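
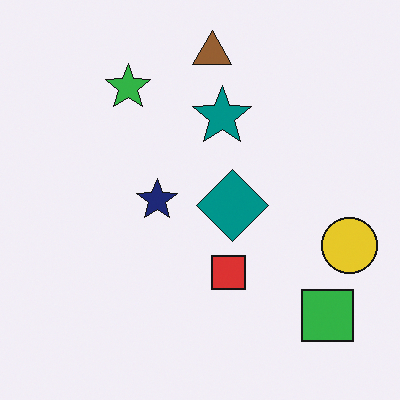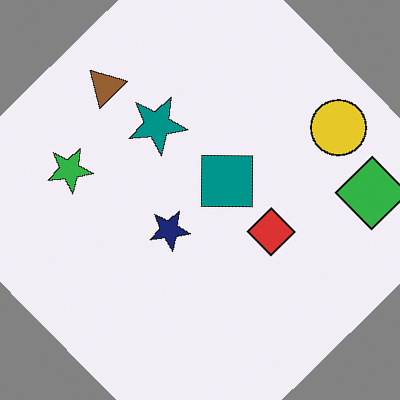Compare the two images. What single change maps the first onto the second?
It was rotated counter-clockwise by a large amount — several tens of degrees.

Every shape is tilted by the same angle and the image corners show triangular fill wedges — a whole-image rotation by a non-right angle.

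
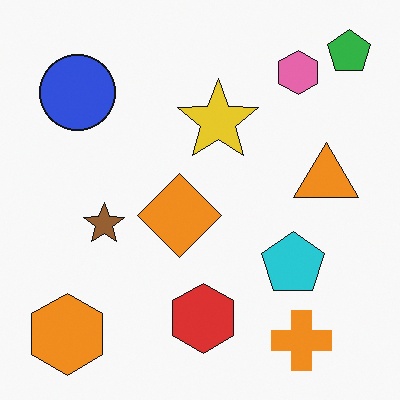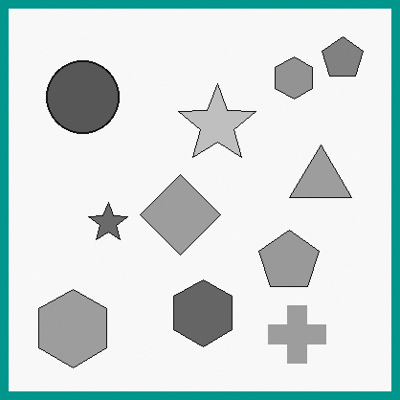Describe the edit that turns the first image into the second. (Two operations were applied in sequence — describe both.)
The image was converted to grayscale, then framed with a teal border.

All color is removed — every shape is now a shade of grey. A solid teal frame runs around the edge of the second image, with the content slightly shrunk inside it.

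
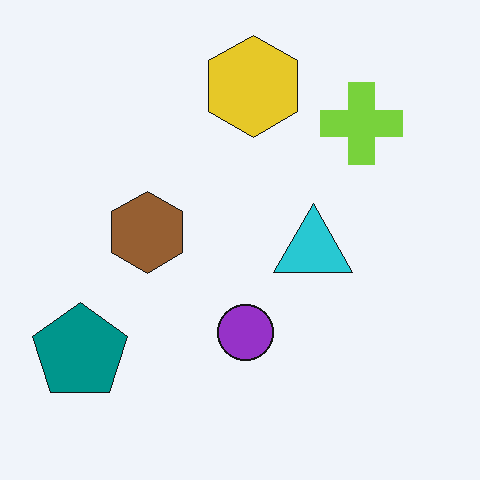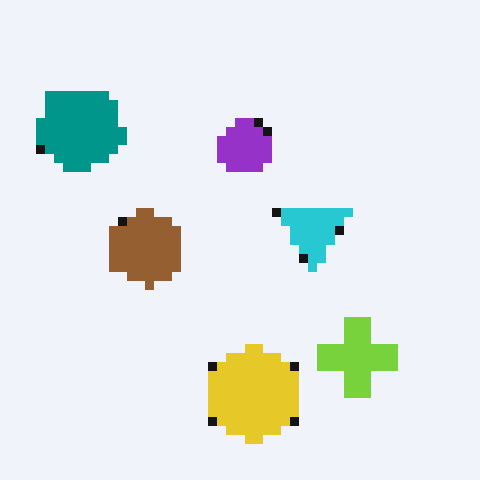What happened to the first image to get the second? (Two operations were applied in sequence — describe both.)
This is the original image flipped vertically (top ↔ bottom), then heavily pixelated into large blocks.

The yellow hexagon is in the top of the first image and the bottom of the second — shapes on opposite sides of the horizontal midline have swapped in a mirror flip. Shapes are reduced to large square blocks; fine edges and outlines are lost — a downscale-then-upscale (mosaic) effect.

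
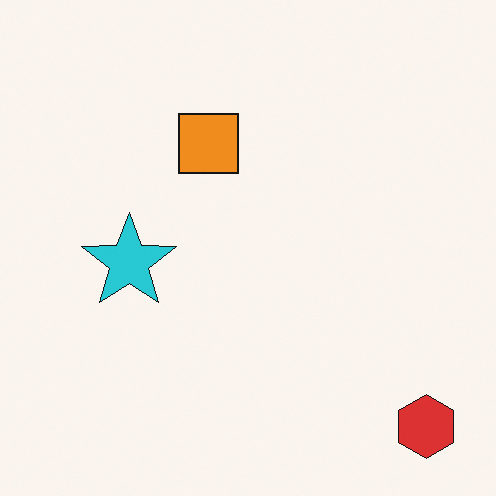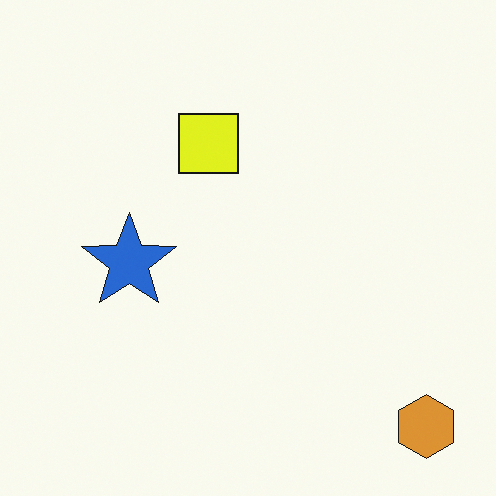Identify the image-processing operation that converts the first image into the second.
The image was hue-shifted by a small amount.

Every shape's color has rotated by the same amount around the hue wheel — a uniform hue shift.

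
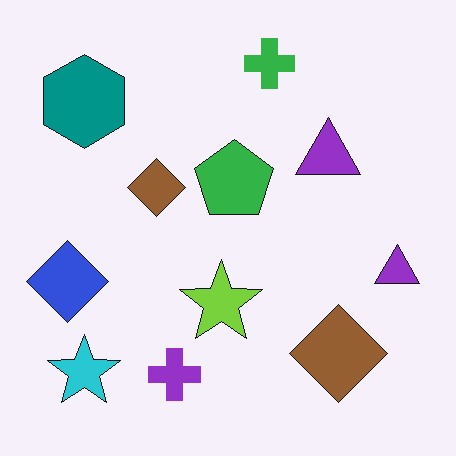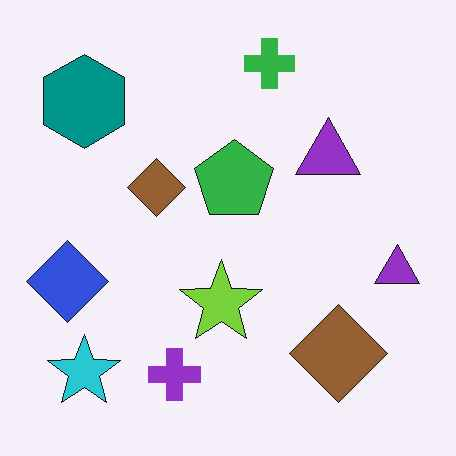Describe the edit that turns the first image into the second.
This is the original image JPEG-compressed with visible artifacts.

Blocky 8×8 compression artifacts appear around shape edges and the flat background shows ringing — characteristic JPEG degradation.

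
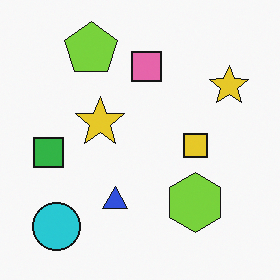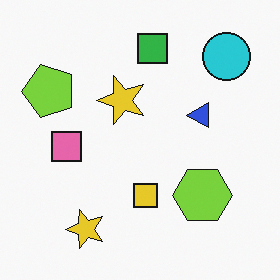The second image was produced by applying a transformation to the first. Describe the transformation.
The image was transposed (reflected across the top-left ↔ bottom-right diagonal).

Shapes have swapped their row and column positions — what was in the top-right is now in the bottom-left — a diagonal reflection.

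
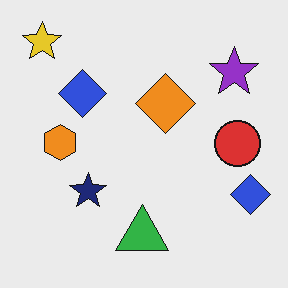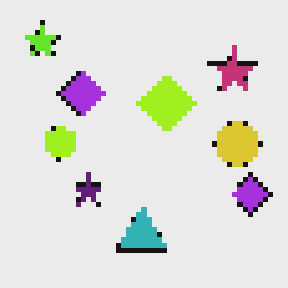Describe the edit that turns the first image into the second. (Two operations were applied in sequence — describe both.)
It was hue-shifted slightly, then lightly pixelated (a mild mosaic effect).

Every shape's color has rotated by the same amount around the hue wheel — a uniform hue shift. Shapes are reduced to large square blocks; fine edges and outlines are lost — a downscale-then-upscale (mosaic) effect.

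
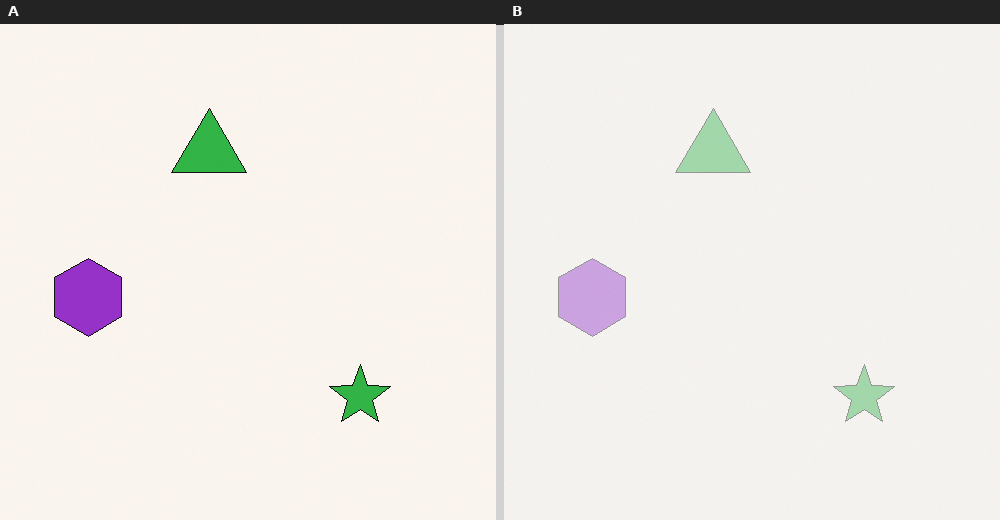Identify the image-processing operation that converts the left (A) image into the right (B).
The image was given much lower contrast.

Tones are pushed toward mid-grey across the whole image — a global contrast change.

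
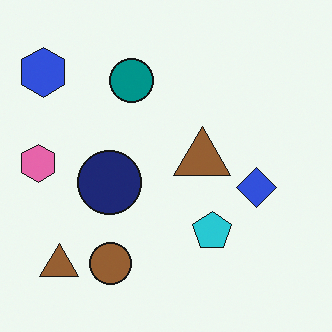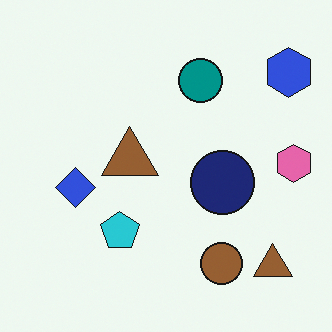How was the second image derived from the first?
Flipped horizontally (left ↔ right).

The pink hexagon is in the left of the first image and the right of the second — shapes on opposite sides of the vertical midline have swapped in a mirror flip.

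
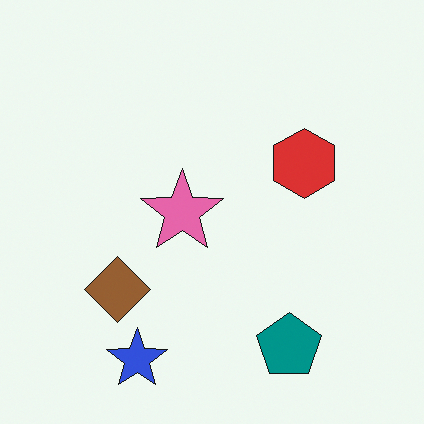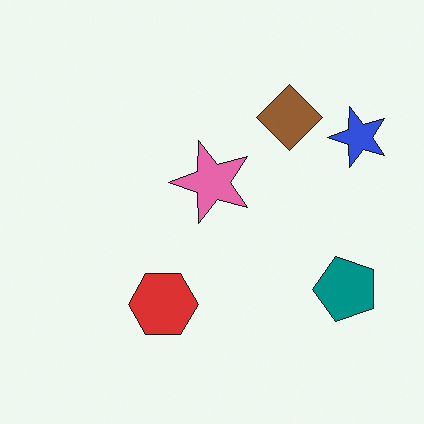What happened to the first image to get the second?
The image was transposed (reflected across the top-left ↔ bottom-right diagonal).

Shapes have swapped their row and column positions — what was in the top-right is now in the bottom-left — a diagonal reflection.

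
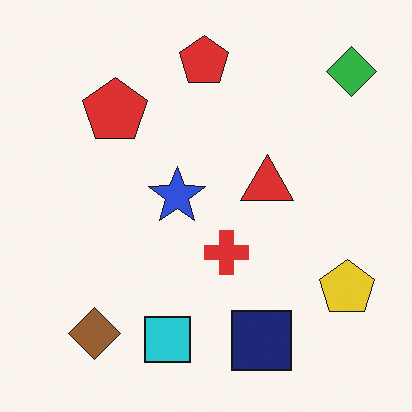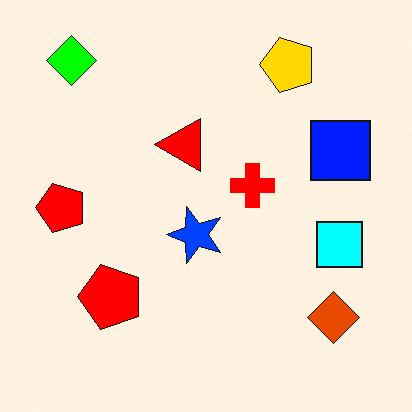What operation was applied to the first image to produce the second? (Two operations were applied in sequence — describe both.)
It was rotated 90° counter-clockwise, then made much more vivid (saturation change).

The green diamond sits in the top-right of the first image and the top-left of the second — consistent with a whole-image 90° counter-clockwise rotation. All colors are more vivid — a global saturation change.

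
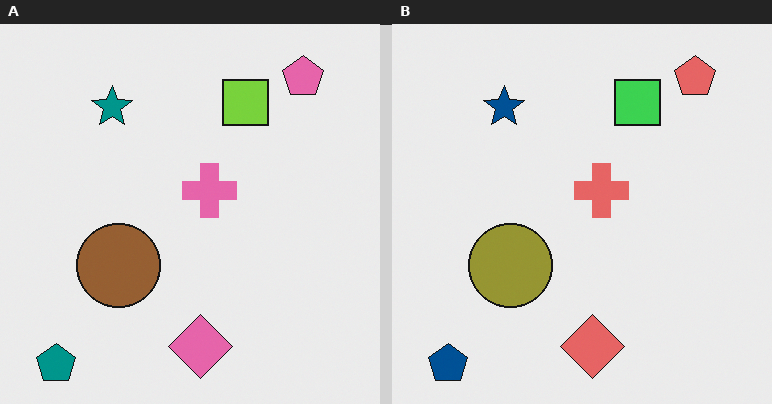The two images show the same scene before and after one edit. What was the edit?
This is the original image hue-shifted by a small amount.

Every shape's color has rotated by the same amount around the hue wheel — a uniform hue shift.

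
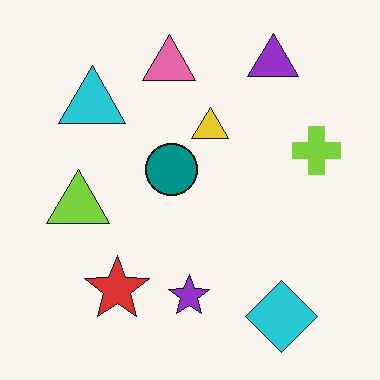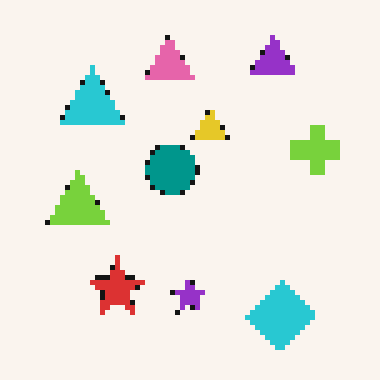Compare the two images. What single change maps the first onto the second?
The second image is the first mildly pixelated.

Shapes are reduced to large square blocks; fine edges and outlines are lost — a downscale-then-upscale (mosaic) effect.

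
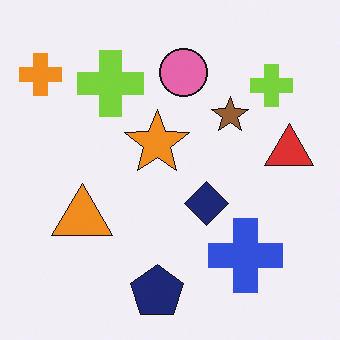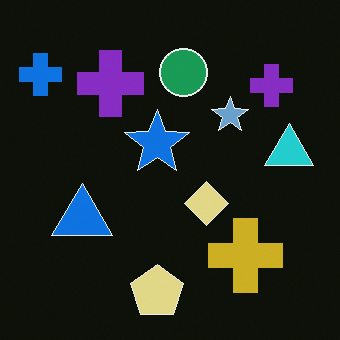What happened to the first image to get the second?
The second image is the first color-inverted (negative).

The light background has become dark and every shape's color is its complement — a photographic negative.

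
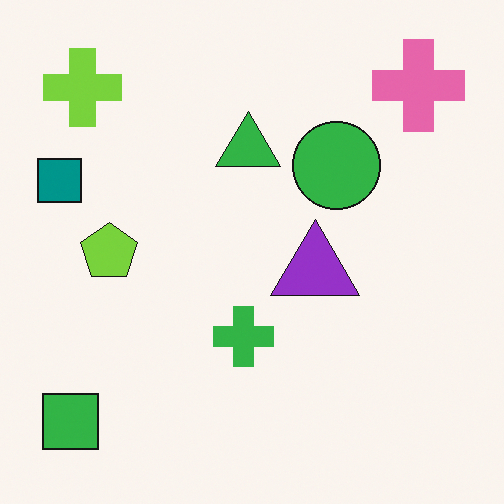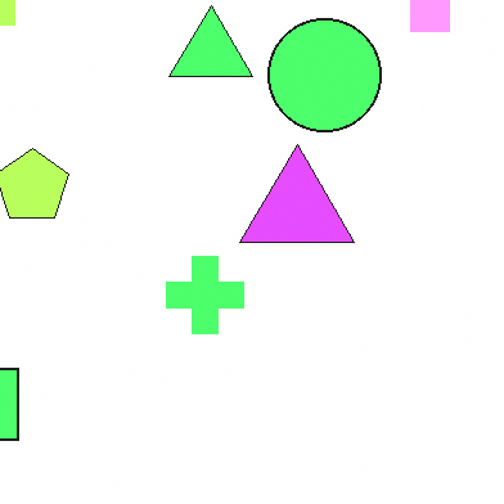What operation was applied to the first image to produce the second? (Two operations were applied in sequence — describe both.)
The image was brightened a lot, then cropped to a modestly smaller region and rescaled.

Every pixel — background and shapes alike — is uniformly brightened. The visible shapes are larger and the field of view is narrower; shapes near the original edges may be partly or wholly outside the frame — a crop-and-rescale.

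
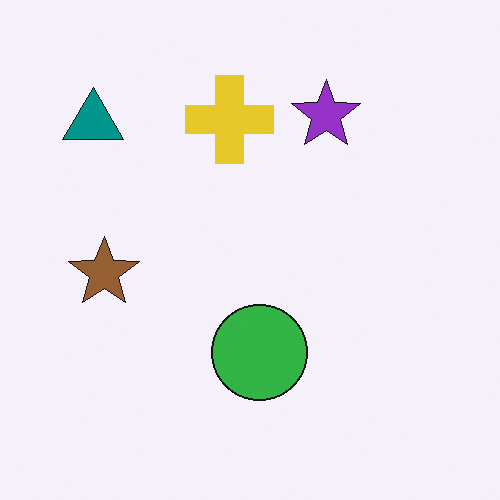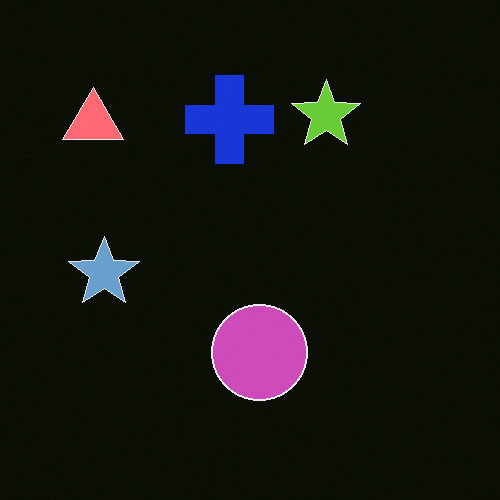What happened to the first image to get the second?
Color-inverted (negative).

The light background has become dark and every shape's color is its complement — a photographic negative.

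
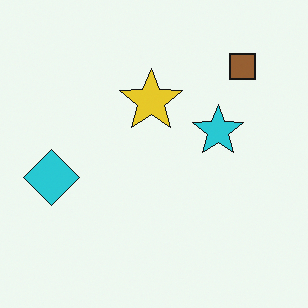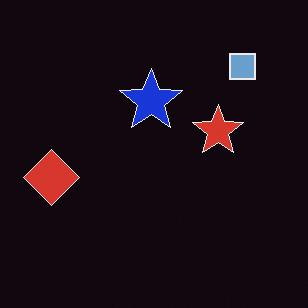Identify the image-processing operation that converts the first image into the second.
This is the original image color-inverted (negative).

The light background has become dark and every shape's color is its complement — a photographic negative.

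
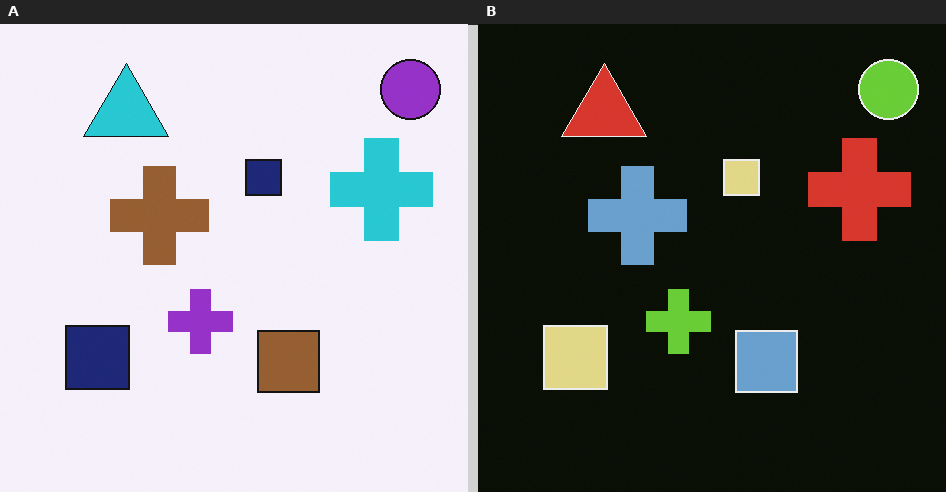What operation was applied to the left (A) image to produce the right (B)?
The image was color-inverted (negative).

The light background has become dark and every shape's color is its complement — a photographic negative.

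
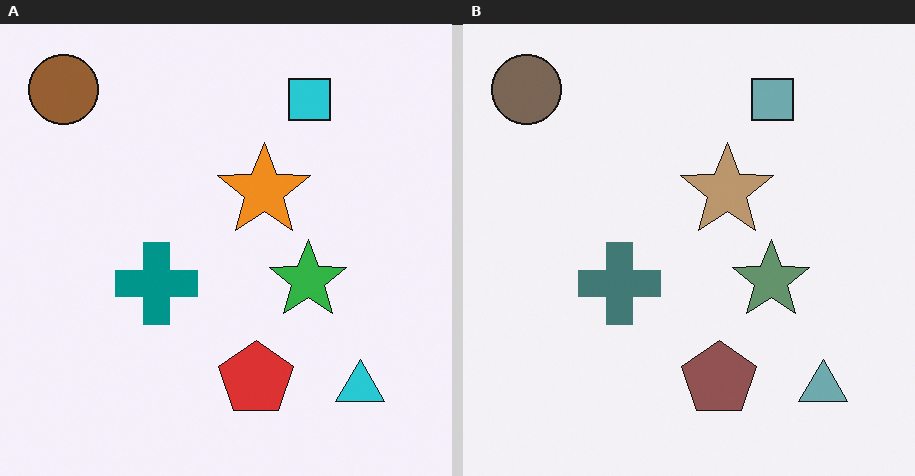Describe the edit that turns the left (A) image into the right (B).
The image was made much more muted (saturation change).

All colors are more muted and greyish — a global saturation change.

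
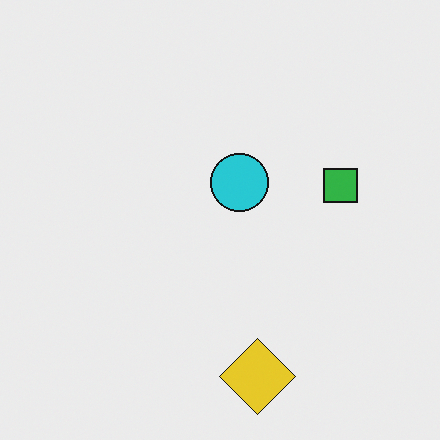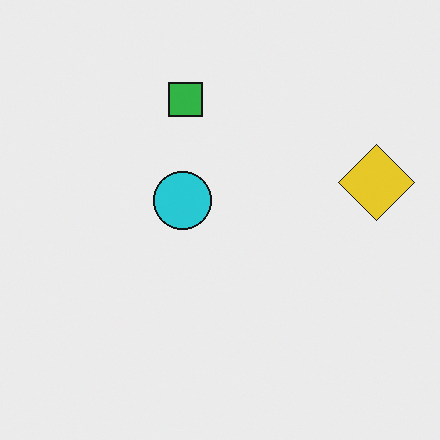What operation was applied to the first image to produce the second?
It was rotated 90° counter-clockwise.

The yellow diamond sits in the bottom of the first image and the right of the second — consistent with a whole-image 90° counter-clockwise rotation.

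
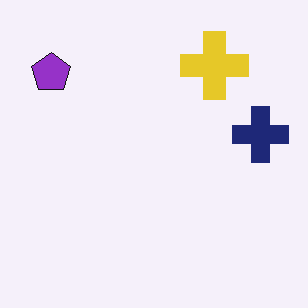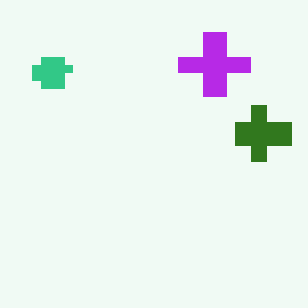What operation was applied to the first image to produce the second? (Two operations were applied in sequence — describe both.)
It was moderately pixelated, then hue-shifted through roughly half the color wheel.

Shapes are reduced to large square blocks; fine edges and outlines are lost — a downscale-then-upscale (mosaic) effect. Every shape's color has rotated by the same amount around the hue wheel — a uniform hue shift.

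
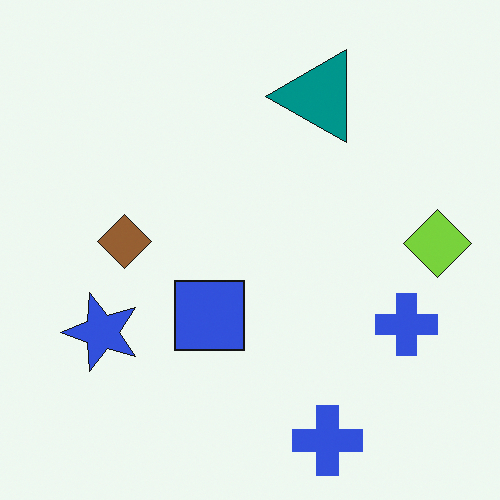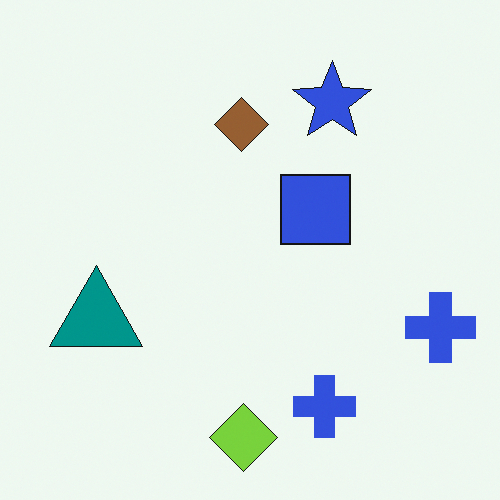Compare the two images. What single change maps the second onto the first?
It was transposed (reflected across the top-left ↔ bottom-right diagonal).

Shapes have swapped their row and column positions — what was in the top-right is now in the bottom-left — a diagonal reflection.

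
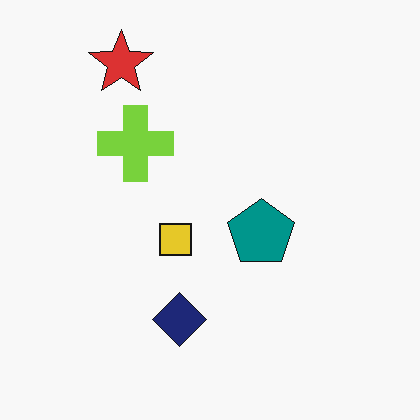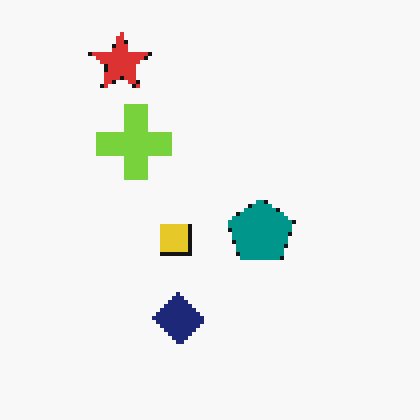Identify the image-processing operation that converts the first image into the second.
The second image is the first mildly pixelated.

Shapes are reduced to large square blocks; fine edges and outlines are lost — a downscale-then-upscale (mosaic) effect.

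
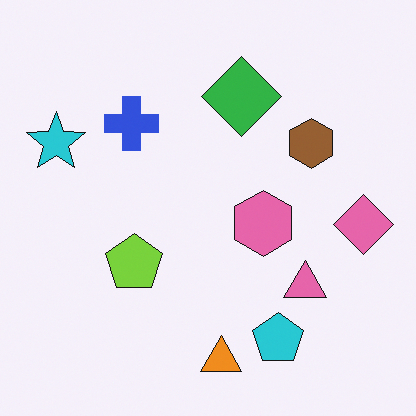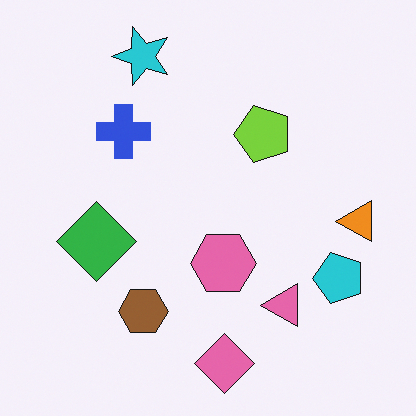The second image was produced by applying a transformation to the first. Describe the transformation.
The image was transposed (reflected across the top-left ↔ bottom-right diagonal).

Shapes have swapped their row and column positions — what was in the top-right is now in the bottom-left — a diagonal reflection.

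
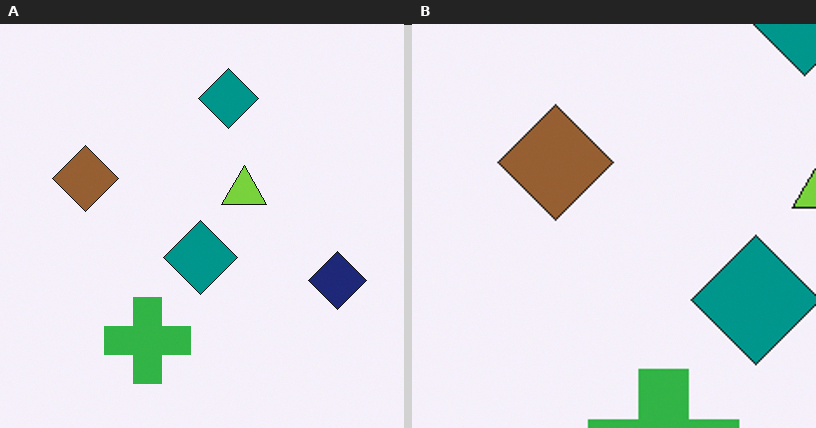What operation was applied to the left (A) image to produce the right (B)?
It was cropped to a noticeably smaller region and rescaled.

The visible shapes are larger and the field of view is narrower; shapes near the original edges may be partly or wholly outside the frame — a crop-and-rescale.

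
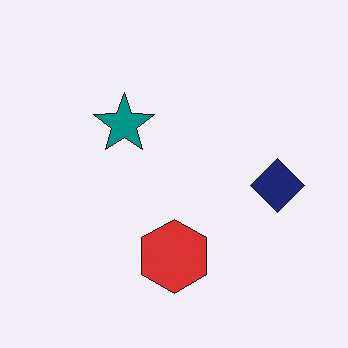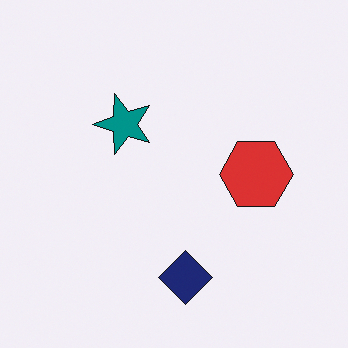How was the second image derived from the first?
The transformation is: transposed (reflected across the top-left ↔ bottom-right diagonal).

Shapes have swapped their row and column positions — what was in the top-right is now in the bottom-left — a diagonal reflection.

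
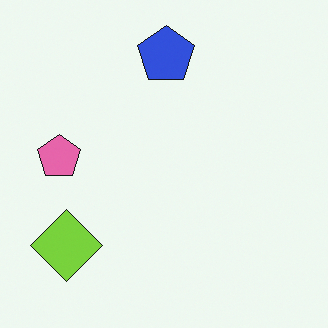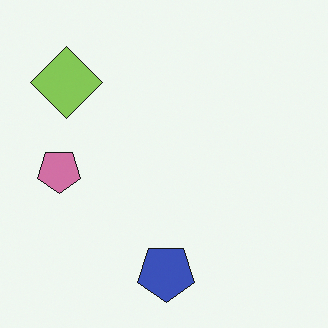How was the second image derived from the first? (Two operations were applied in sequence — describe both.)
The transformation is: flipped vertically (top ↔ bottom), then slightly desaturated.

The blue pentagon is in the top of the first image and the bottom of the second — shapes on opposite sides of the horizontal midline have swapped in a mirror flip. All colors are more muted and greyish — a global saturation change.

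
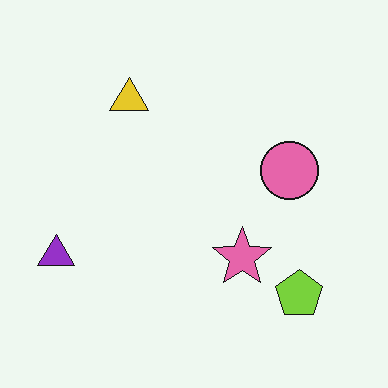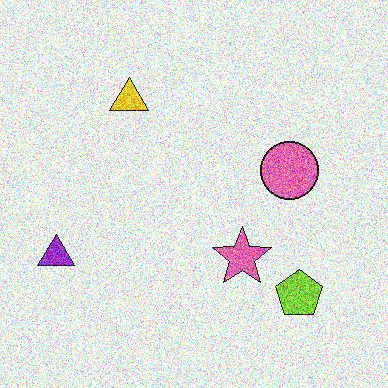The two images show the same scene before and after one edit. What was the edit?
The image was degraded with a thick layer of grain.

Random speckle covers the whole image, including the flat background.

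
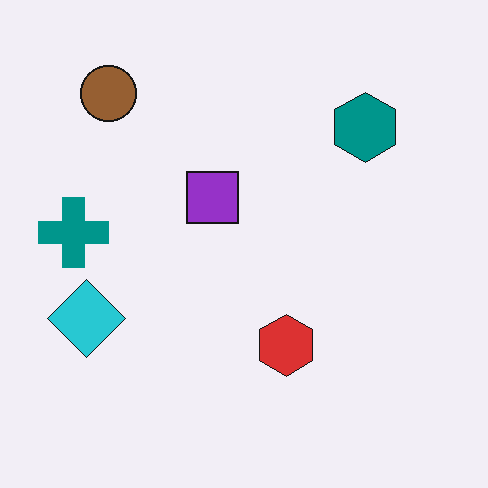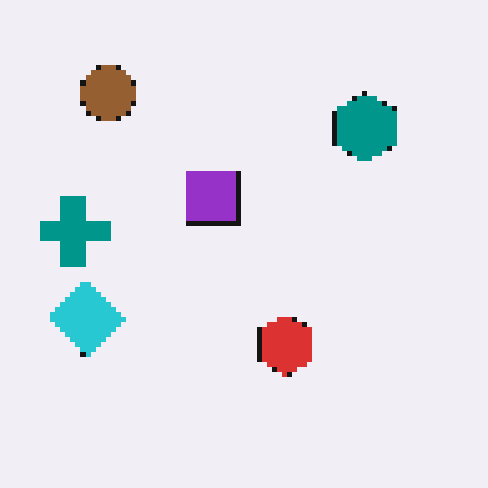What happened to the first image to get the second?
It was lightly pixelated (a mild mosaic effect).

Shapes are reduced to large square blocks; fine edges and outlines are lost — a downscale-then-upscale (mosaic) effect.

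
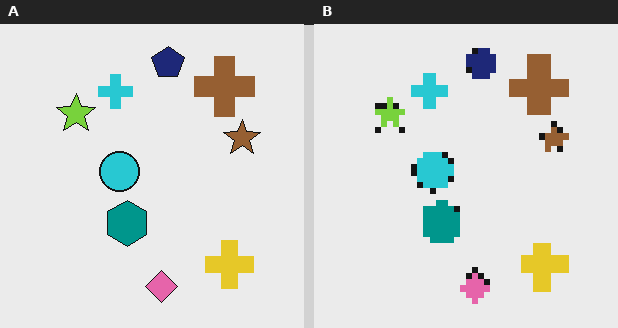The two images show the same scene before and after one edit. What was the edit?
This is the original image pixelated into visible square blocks.

Shapes are reduced to large square blocks; fine edges and outlines are lost — a downscale-then-upscale (mosaic) effect.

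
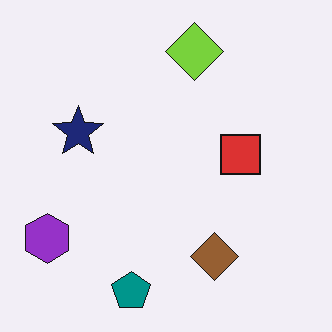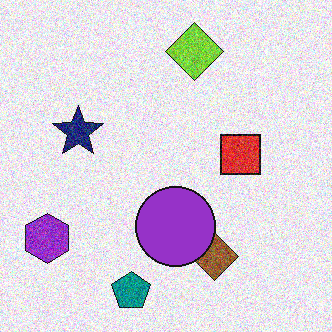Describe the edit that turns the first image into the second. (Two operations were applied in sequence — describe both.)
The transformation is: degraded with a thick layer of grain, then overlaid with an additional purple circle.

Random speckle covers the whole image, including the flat background. A purple circle appears in the second image that is absent from the first.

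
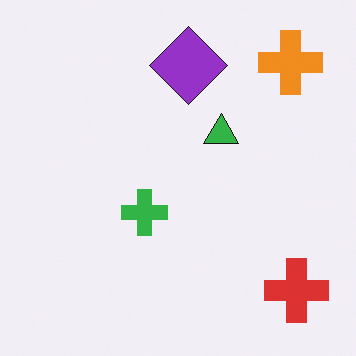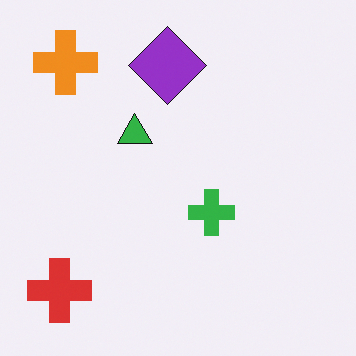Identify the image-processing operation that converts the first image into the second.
The transformation is: flipped horizontally (left ↔ right).

The red cross is in the bottom-right of the first image and the bottom-left of the second — shapes on opposite sides of the vertical midline have swapped in a mirror flip.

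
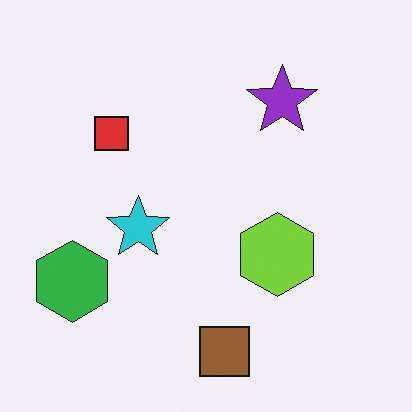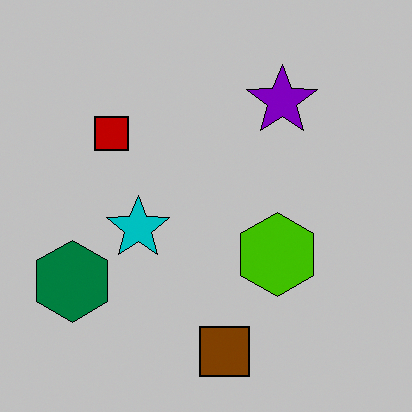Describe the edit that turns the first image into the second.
The image was aggressively posterized.

Each flat color has snapped to a coarser quantized level — most visibly, the near-white background has dropped to a flat grey.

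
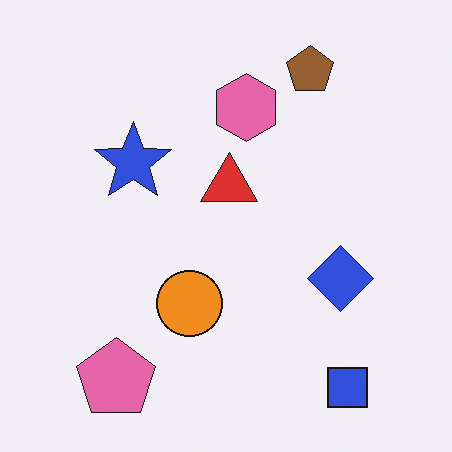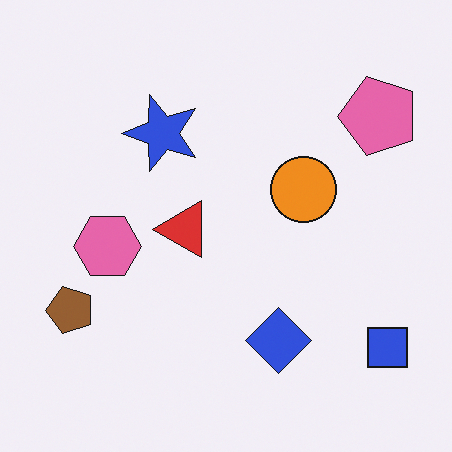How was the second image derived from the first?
The image was transposed (reflected across the top-left ↔ bottom-right diagonal).

Shapes have swapped their row and column positions — what was in the top-right is now in the bottom-left — a diagonal reflection.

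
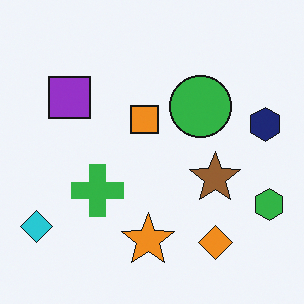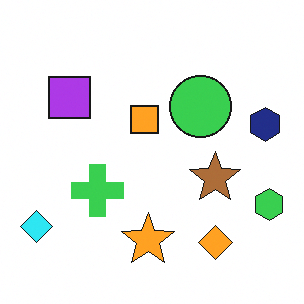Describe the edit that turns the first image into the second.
Slightly brightened.

Every pixel — background and shapes alike — is uniformly brightened.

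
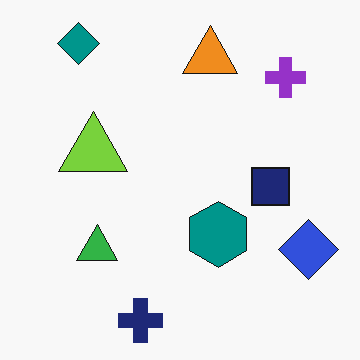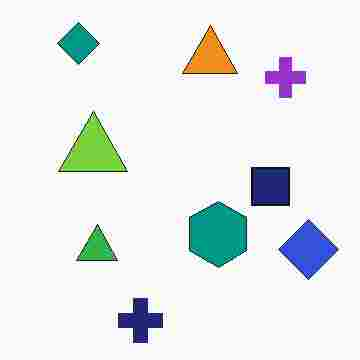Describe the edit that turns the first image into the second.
The second image is the first degraded with heavy JPEG compression.

Blocky 8×8 compression artifacts appear around shape edges and the flat background shows ringing — characteristic JPEG degradation.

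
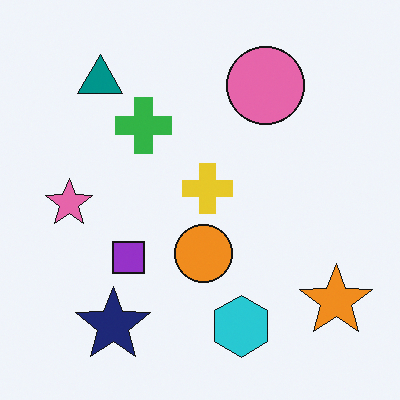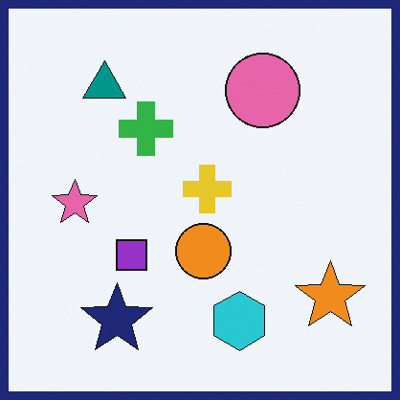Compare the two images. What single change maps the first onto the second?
The transformation is: framed with a navy border.

A solid navy frame runs around the edge of the second image, with the content slightly shrunk inside it.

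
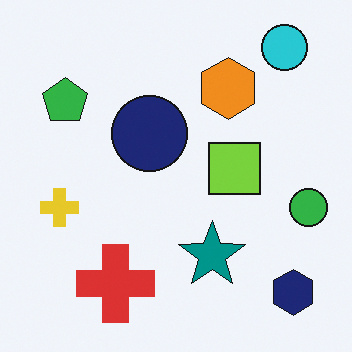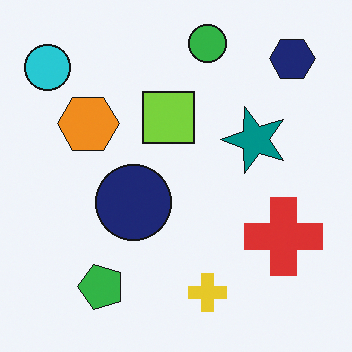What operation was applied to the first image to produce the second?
It was rotated 90° counter-clockwise.

The cyan circle sits in the top-right of the first image and the top-left of the second — consistent with a whole-image 90° counter-clockwise rotation.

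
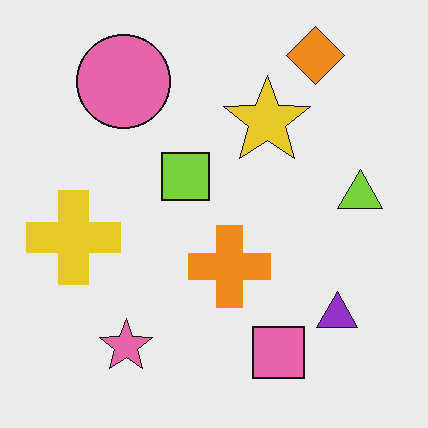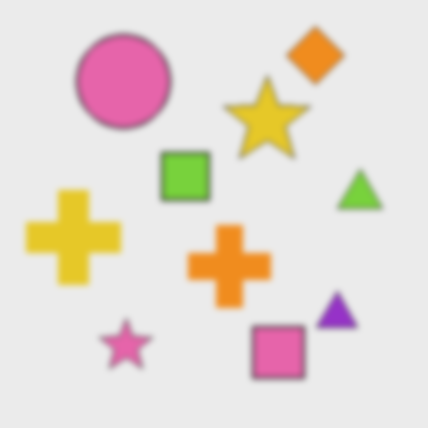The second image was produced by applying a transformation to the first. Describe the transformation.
It was moderately blurred.

Shape edges and outlines are uniformly softened across the whole image.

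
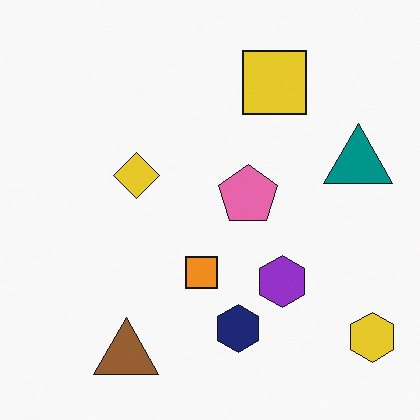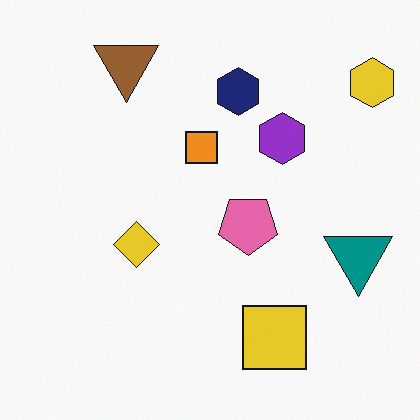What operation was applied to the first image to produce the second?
The transformation is: flipped vertically (top ↔ bottom).

The brown triangle is in the bottom-left of the first image and the top-left of the second — shapes on opposite sides of the horizontal midline have swapped in a mirror flip.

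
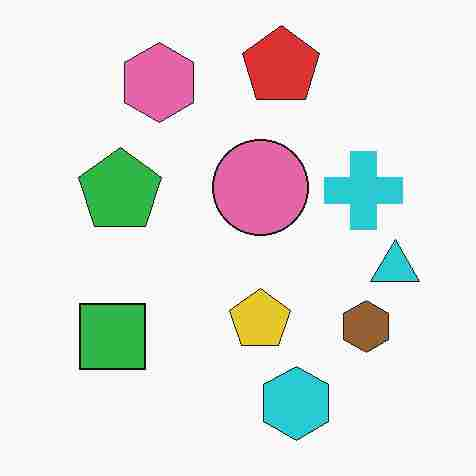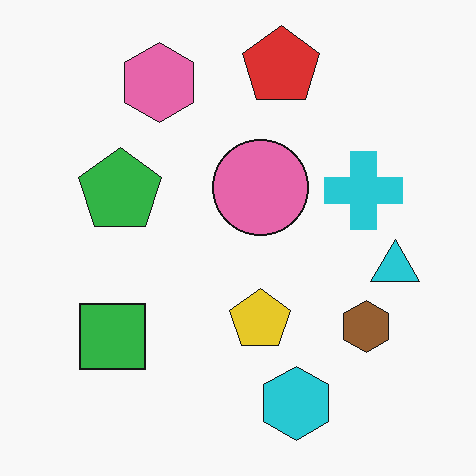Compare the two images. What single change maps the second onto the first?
The first image is the second heavily JPEG-compressed with obvious blocking artifacts.

Blocky 8×8 compression artifacts appear around shape edges and the flat background shows ringing — characteristic JPEG degradation.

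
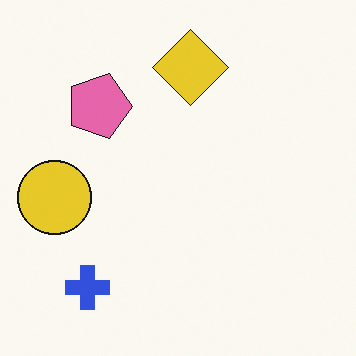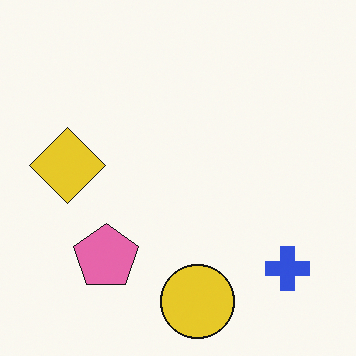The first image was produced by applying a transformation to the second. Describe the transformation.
It was rotated 90° clockwise.

The blue cross sits in the bottom-right of the second image and the bottom-left of the first — consistent with a whole-image 90° clockwise rotation.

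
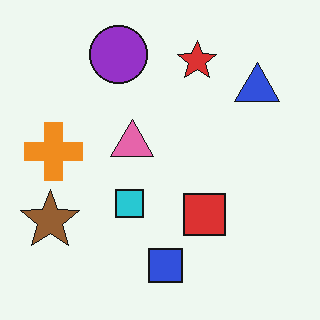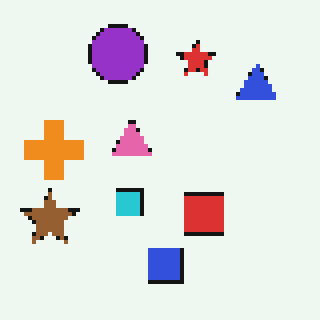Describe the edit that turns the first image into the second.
The second image is the first lightly pixelated (a mild mosaic effect).

Shapes are reduced to large square blocks; fine edges and outlines are lost — a downscale-then-upscale (mosaic) effect.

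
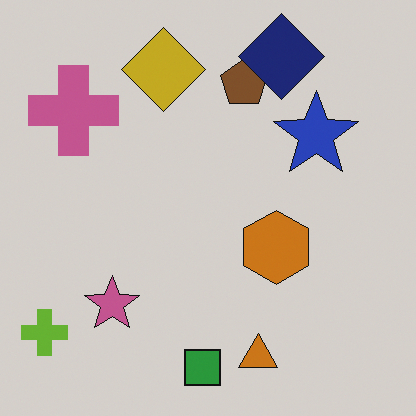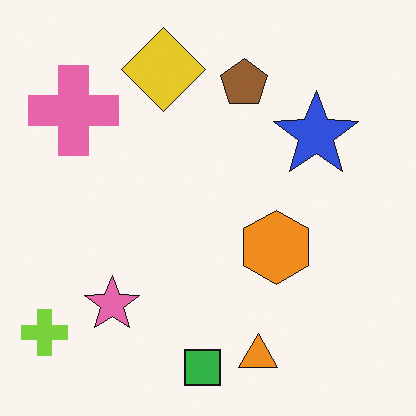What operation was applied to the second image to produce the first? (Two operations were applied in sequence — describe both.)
Slightly darkened, then overlaid with an additional navy diamond.

Every pixel — background and shapes alike — is uniformly darkened. A navy diamond appears in the first image that is absent from the second.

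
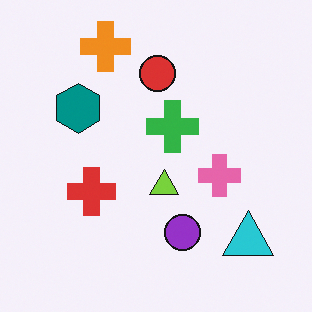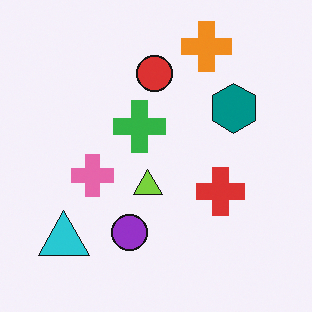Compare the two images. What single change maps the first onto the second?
The image was flipped horizontally (left ↔ right).

The cyan triangle is in the bottom-right of the first image and the bottom-left of the second — shapes on opposite sides of the vertical midline have swapped in a mirror flip.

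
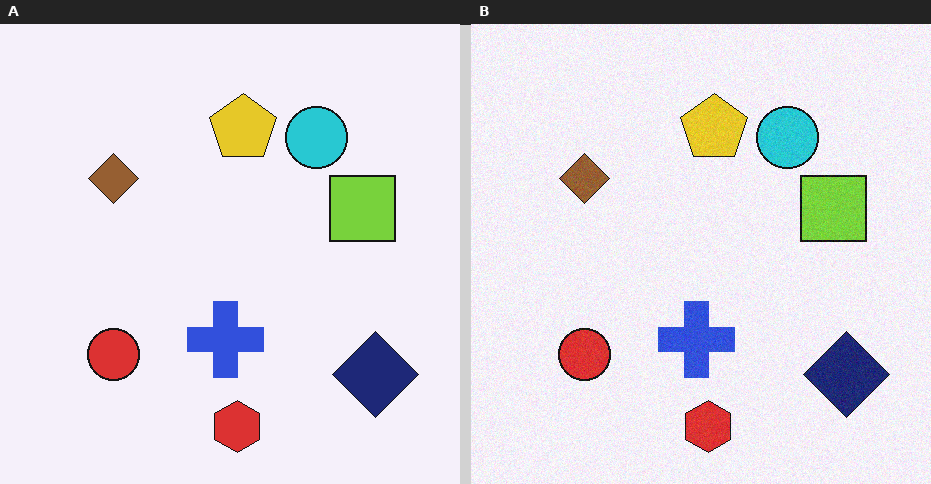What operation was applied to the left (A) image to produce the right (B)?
The right (B) image is the left (A) degraded with light additive noise.

Random speckle covers the whole image, including the flat background.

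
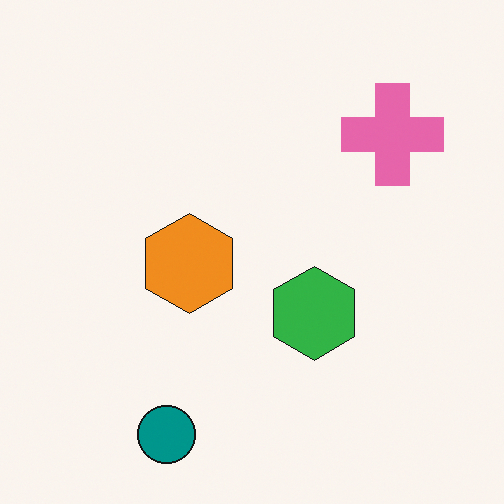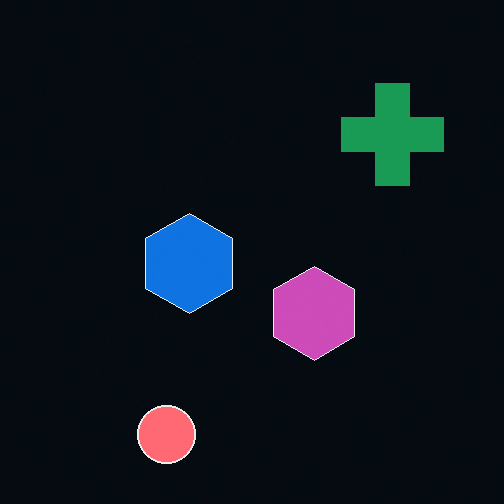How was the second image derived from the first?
The second image is the first color-inverted (negative).

The light background has become dark and every shape's color is its complement — a photographic negative.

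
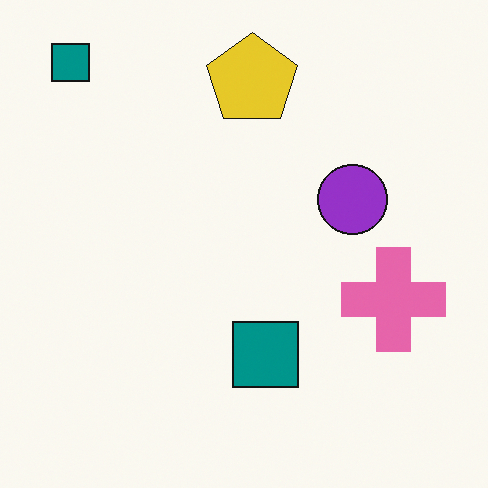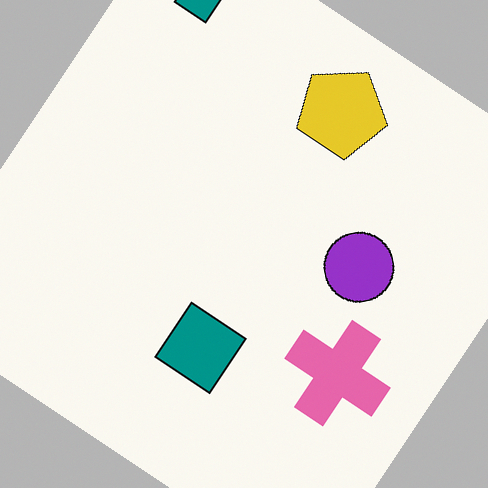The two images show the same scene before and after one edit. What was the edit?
This is the original image rotated clockwise by a large amount — several tens of degrees.

Every shape is tilted by the same angle and the image corners show triangular fill wedges — a whole-image rotation by a non-right angle.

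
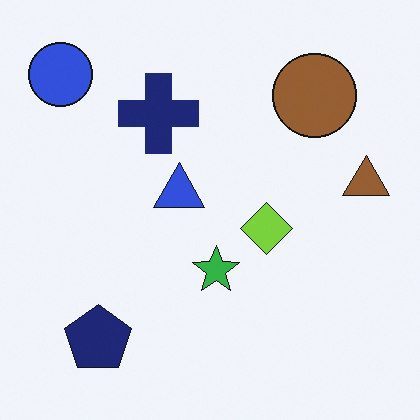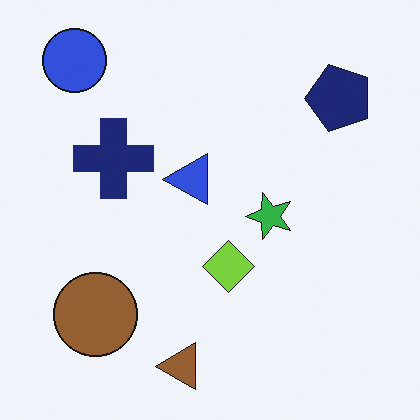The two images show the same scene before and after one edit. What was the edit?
The image was transposed (reflected across the top-left ↔ bottom-right diagonal).

Shapes have swapped their row and column positions — what was in the top-right is now in the bottom-left — a diagonal reflection.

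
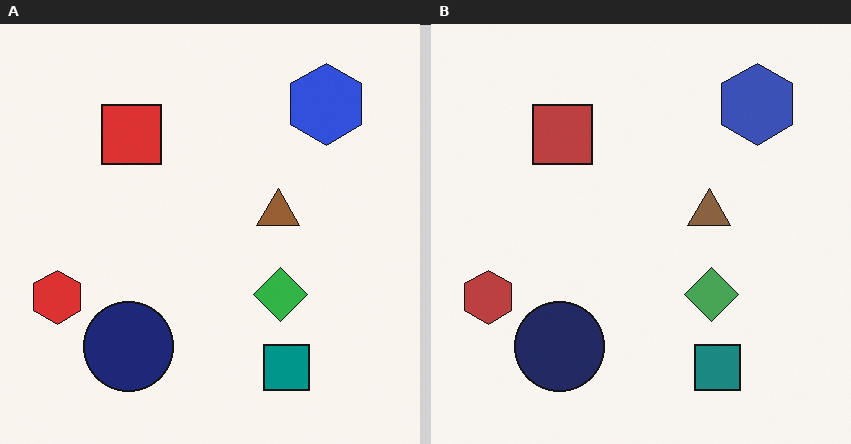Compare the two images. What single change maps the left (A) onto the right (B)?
Slightly desaturated.

All colors are more muted and greyish — a global saturation change.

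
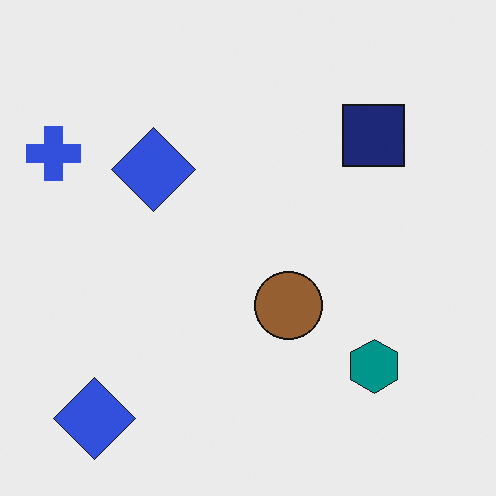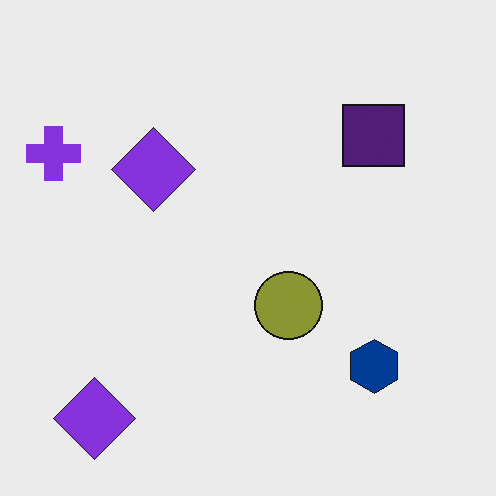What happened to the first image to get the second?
The transformation is: hue-shifted slightly.

Every shape's color has rotated by the same amount around the hue wheel — a uniform hue shift.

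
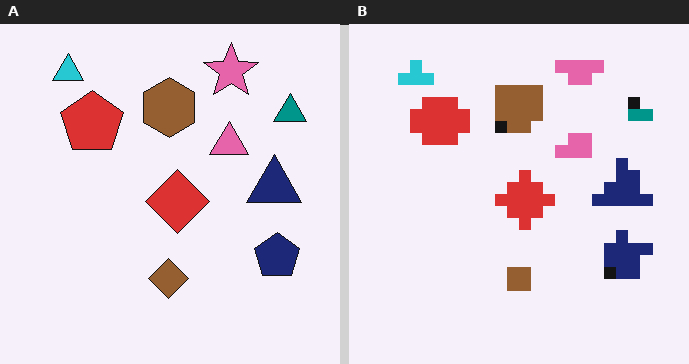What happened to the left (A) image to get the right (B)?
The image was coarsely pixelated.

Shapes are reduced to large square blocks; fine edges and outlines are lost — a downscale-then-upscale (mosaic) effect.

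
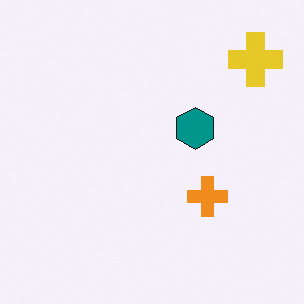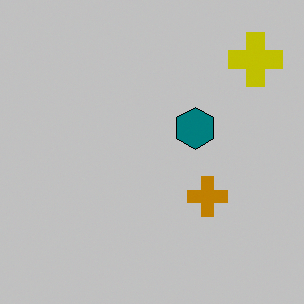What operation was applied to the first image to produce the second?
The image was heavily posterized to just a handful of flat colors.

Each flat color has snapped to a coarser quantized level — most visibly, the near-white background has dropped to a flat grey.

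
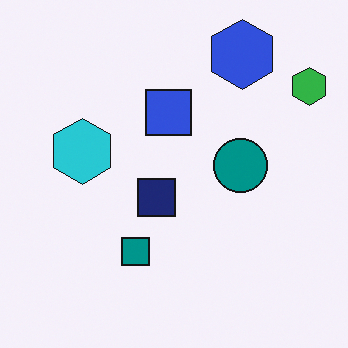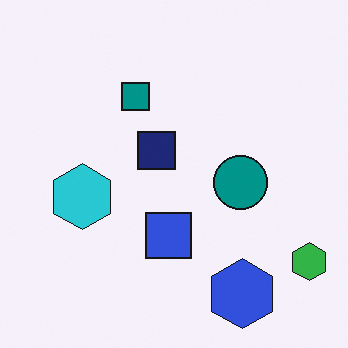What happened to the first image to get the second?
The second image is the first flipped vertically (top ↔ bottom).

The blue hexagon is in the top-right of the first image and the bottom-right of the second — shapes on opposite sides of the horizontal midline have swapped in a mirror flip.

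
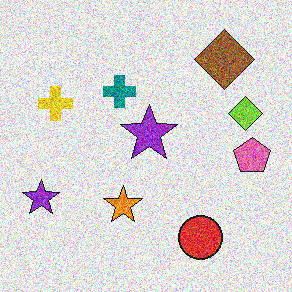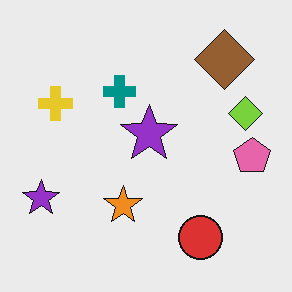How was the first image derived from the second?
It was degraded with strong gaussian noise.

Random speckle covers the whole image, including the flat background.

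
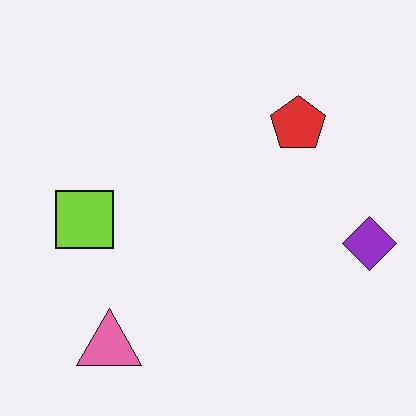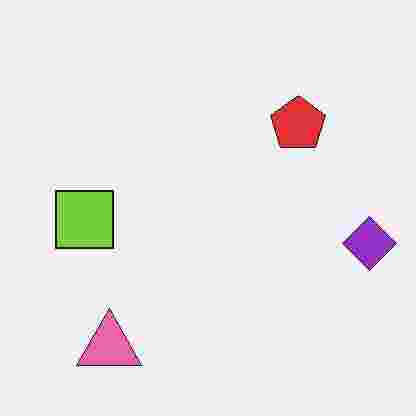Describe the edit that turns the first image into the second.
Degraded with heavy JPEG compression.

Blocky 8×8 compression artifacts appear around shape edges and the flat background shows ringing — characteristic JPEG degradation.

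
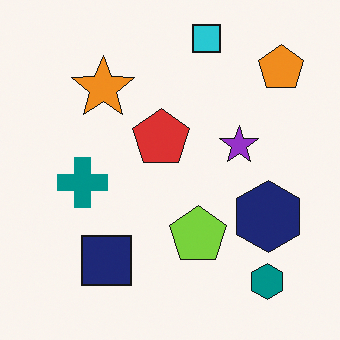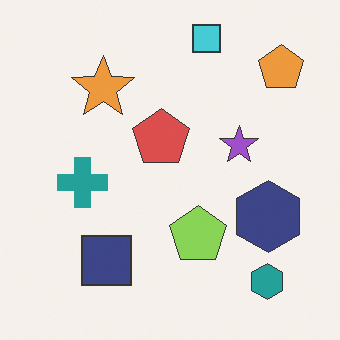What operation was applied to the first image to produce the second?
The second image is the first given slightly reduced contrast.

Tones are pushed toward mid-grey across the whole image — a global contrast change.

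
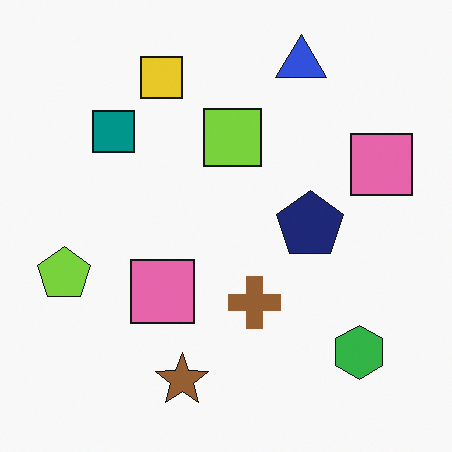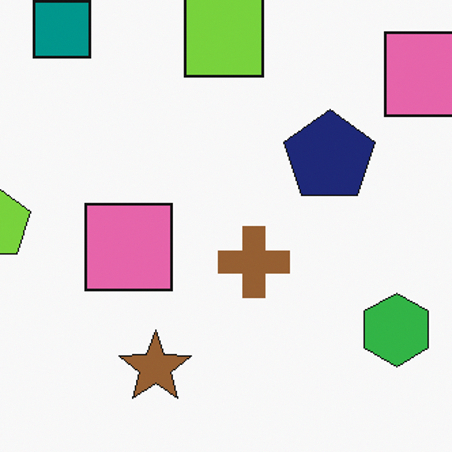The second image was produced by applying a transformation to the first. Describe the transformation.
This is the original image cropped slightly and scaled back up.

The visible shapes are larger and the field of view is narrower; shapes near the original edges may be partly or wholly outside the frame — a crop-and-rescale.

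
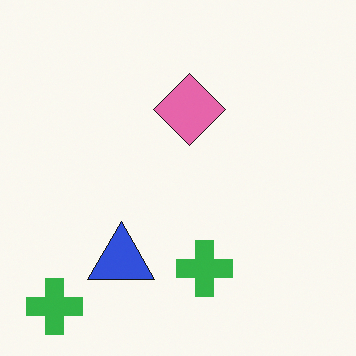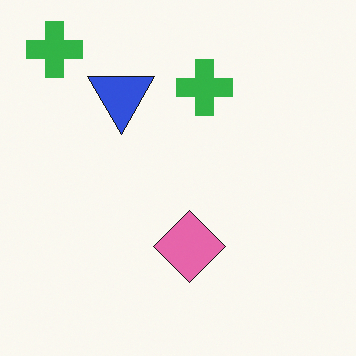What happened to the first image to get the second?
The image was flipped vertically (top ↔ bottom).

The blue triangle is in the bottom of the first image and the top of the second — shapes on opposite sides of the horizontal midline have swapped in a mirror flip.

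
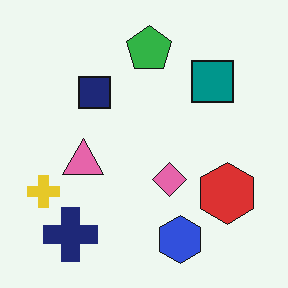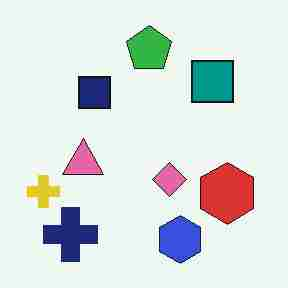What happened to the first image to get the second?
The second image is the first degraded with heavy JPEG compression.

Blocky 8×8 compression artifacts appear around shape edges and the flat background shows ringing — characteristic JPEG degradation.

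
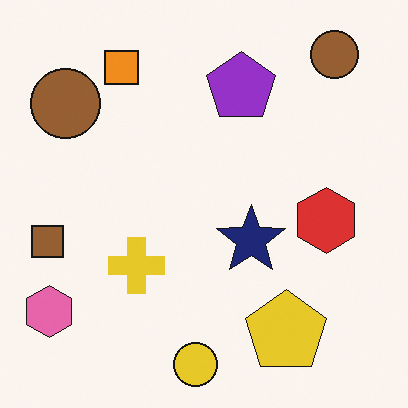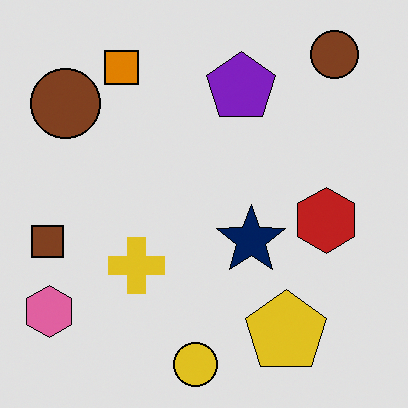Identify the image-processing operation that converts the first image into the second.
It was moderately posterized.

Each flat color has snapped to a coarser quantized level — most visibly, the near-white background has dropped to a flat grey.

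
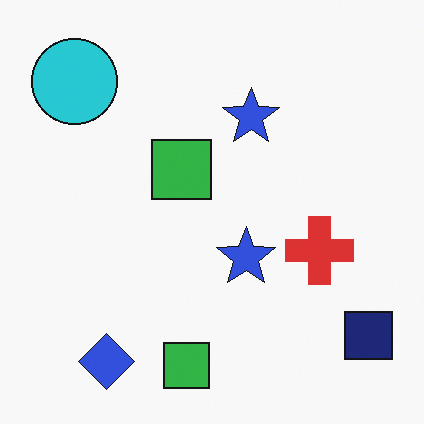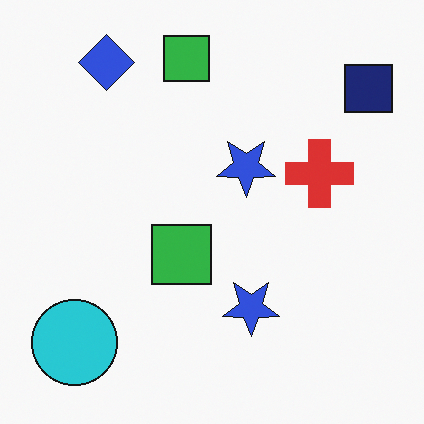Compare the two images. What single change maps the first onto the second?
Flipped vertically (top ↔ bottom).

The blue diamond is in the bottom-left of the first image and the top-left of the second — shapes on opposite sides of the horizontal midline have swapped in a mirror flip.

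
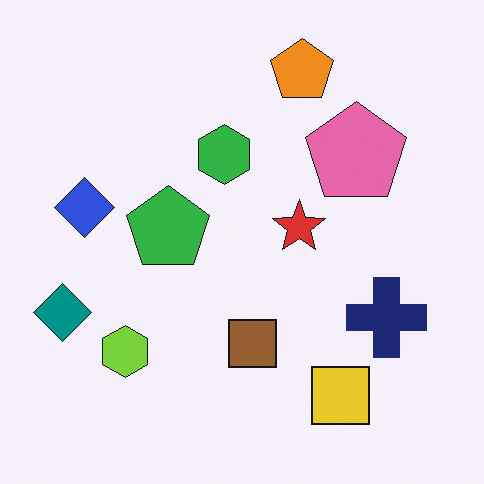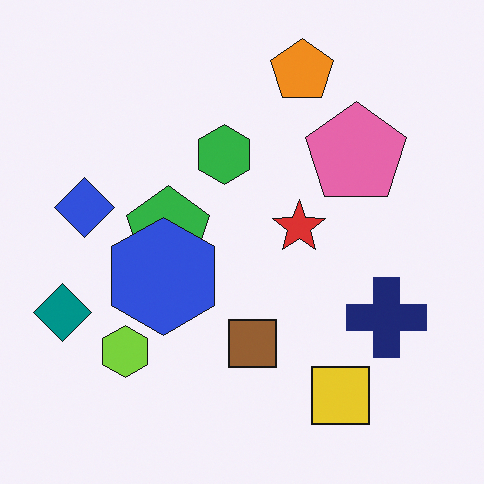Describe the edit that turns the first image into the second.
The second image is the first overlaid with an additional blue hexagon.

A blue hexagon appears in the second image that is absent from the first.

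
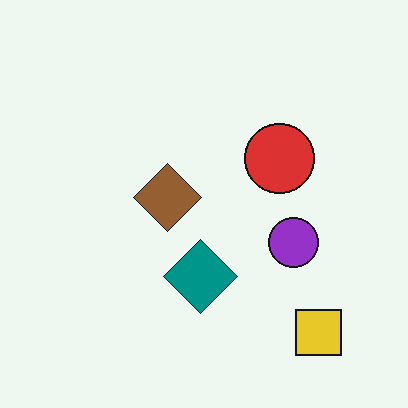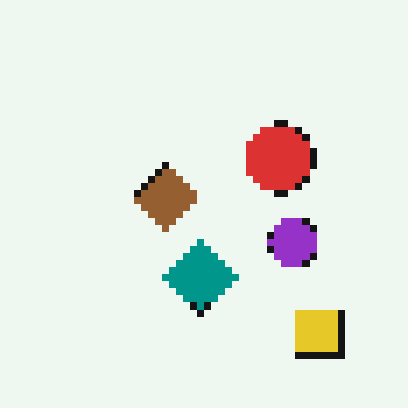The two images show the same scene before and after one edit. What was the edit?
This is the original image moderately pixelated.

Shapes are reduced to large square blocks; fine edges and outlines are lost — a downscale-then-upscale (mosaic) effect.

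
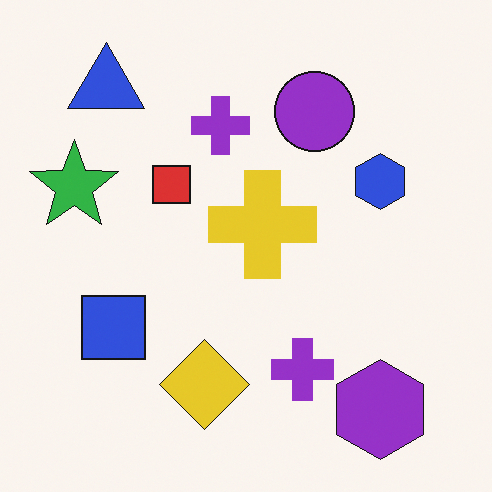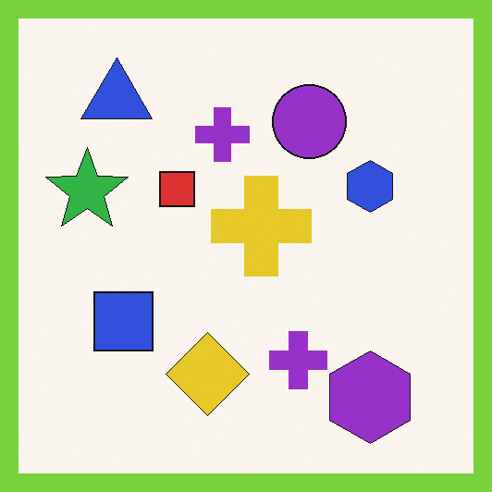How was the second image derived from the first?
This is the original image framed with a lime border.

A solid lime frame runs around the edge of the second image, with the content slightly shrunk inside it.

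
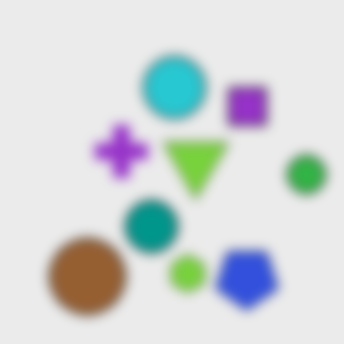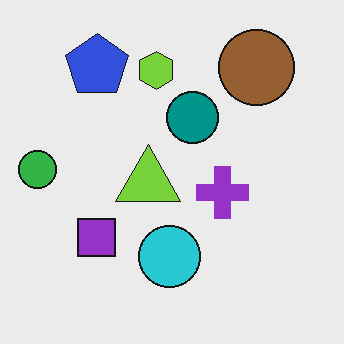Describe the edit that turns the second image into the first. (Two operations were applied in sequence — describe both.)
It was rotated 180°, then heavily blurred.

The green circle sits in the left of the second image and the right of the first — consistent with a whole-image 180° rotation. Shape edges and outlines are uniformly softened across the whole image.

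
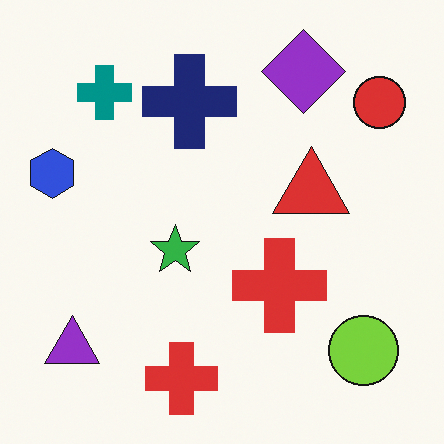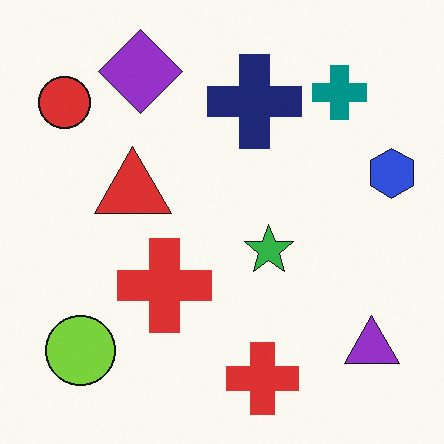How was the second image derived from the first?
Flipped horizontally (left ↔ right).

The blue hexagon is in the left of the first image and the right of the second — shapes on opposite sides of the vertical midline have swapped in a mirror flip.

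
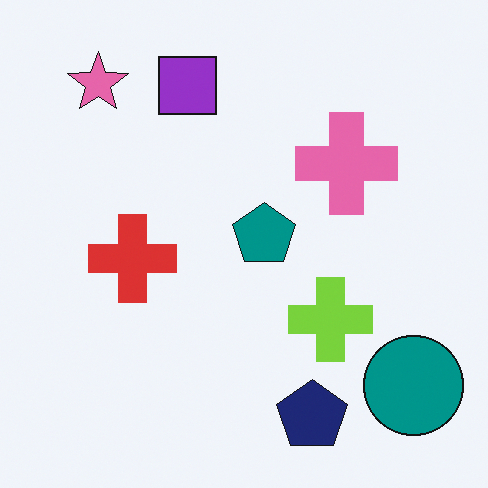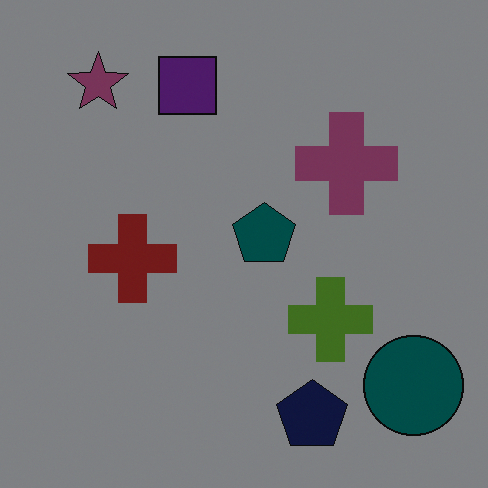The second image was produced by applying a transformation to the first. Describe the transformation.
The transformation is: darkened a lot.

Every pixel — background and shapes alike — is uniformly darkened.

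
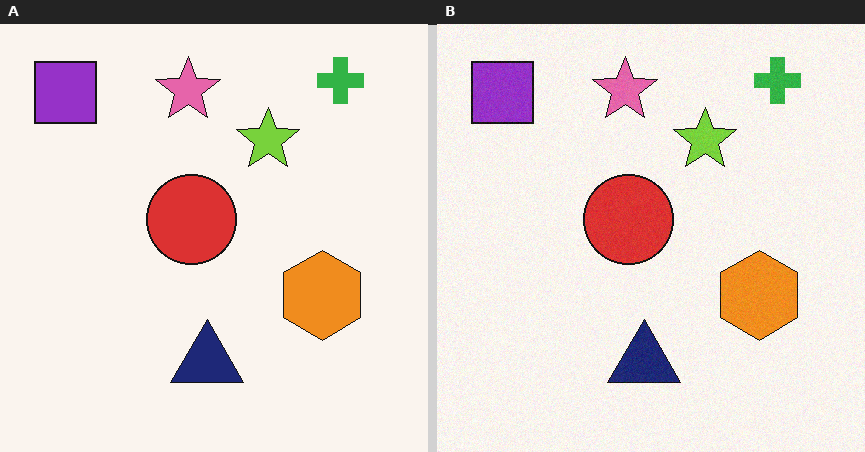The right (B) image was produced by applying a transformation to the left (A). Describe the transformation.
The right (B) image is the left (A) degraded with subtle gaussian noise.

Random speckle covers the whole image, including the flat background.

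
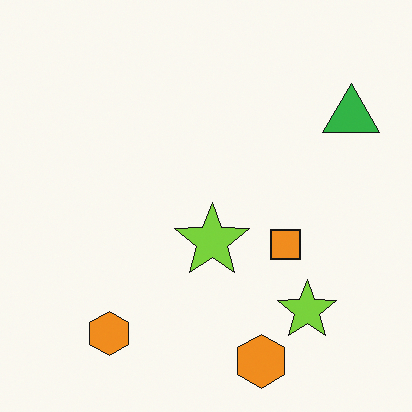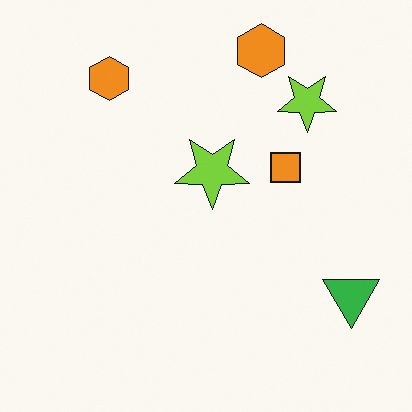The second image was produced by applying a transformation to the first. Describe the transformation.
Flipped vertically (top ↔ bottom).

The green triangle is in the top-right of the first image and the bottom-right of the second — shapes on opposite sides of the horizontal midline have swapped in a mirror flip.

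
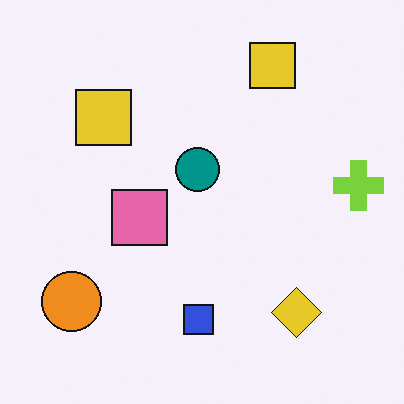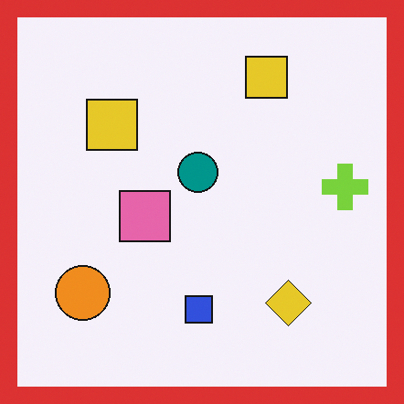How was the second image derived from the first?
It was framed with a red border.

A solid red frame runs around the edge of the second image, with the content slightly shrunk inside it.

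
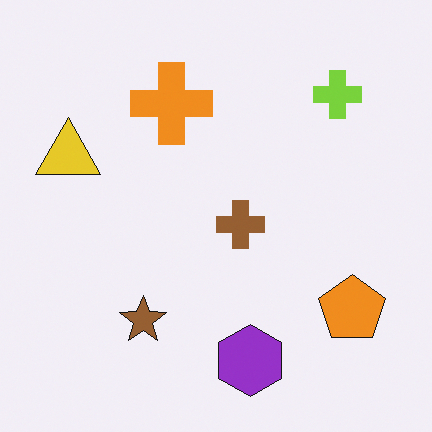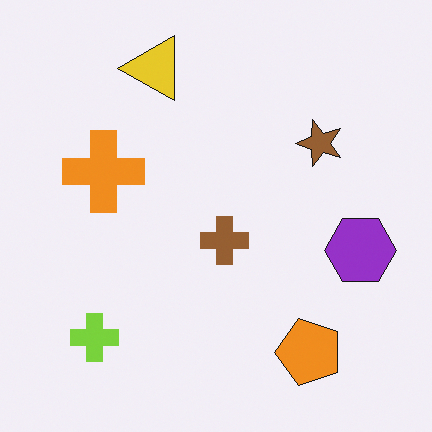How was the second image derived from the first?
It was transposed (reflected across the top-left ↔ bottom-right diagonal).

Shapes have swapped their row and column positions — what was in the top-right is now in the bottom-left — a diagonal reflection.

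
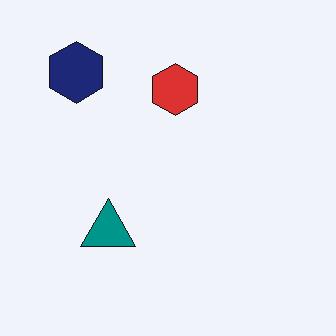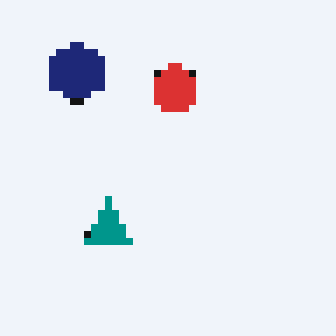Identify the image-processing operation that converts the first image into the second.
It was pixelated into visible square blocks.

Shapes are reduced to large square blocks; fine edges and outlines are lost — a downscale-then-upscale (mosaic) effect.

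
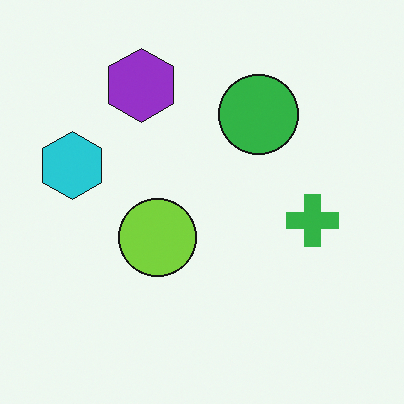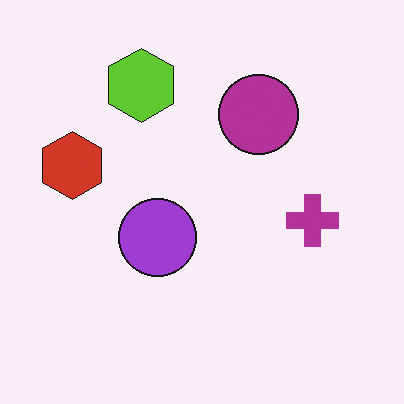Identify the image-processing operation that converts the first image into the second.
The image was hue-shifted through roughly half the color wheel.

Every shape's color has rotated by the same amount around the hue wheel — a uniform hue shift.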